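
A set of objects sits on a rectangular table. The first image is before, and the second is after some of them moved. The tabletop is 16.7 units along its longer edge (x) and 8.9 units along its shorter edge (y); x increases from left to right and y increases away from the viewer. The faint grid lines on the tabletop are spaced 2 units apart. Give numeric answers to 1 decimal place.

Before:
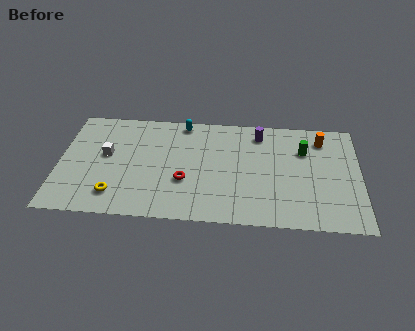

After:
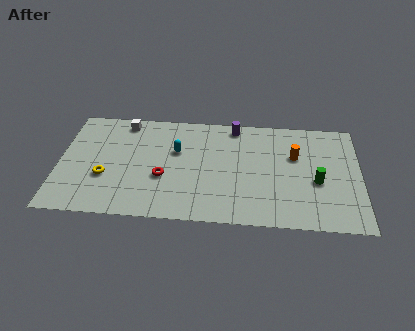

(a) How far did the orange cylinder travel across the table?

2.1

The orange cylinder moved from about (14.6, 7.2) to (13.1, 5.7), a distance of √(1.5² + 1.5²) ≈ 2.1.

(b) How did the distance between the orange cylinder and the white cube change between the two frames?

-2.4

They were about 12.2 units apart before and 9.8 after — 2.4 units closer together.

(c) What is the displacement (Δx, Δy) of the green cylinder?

(0.7, -2.5)

The green cylinder was at about (13.6, 6.2) and moved to about (14.3, 3.7).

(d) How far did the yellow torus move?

1.5

The yellow torus was near (3.2, 1.8) before and (2.6, 3.2) after, so it travelled √(0.6² + 1.4²) ≈ 1.5 units.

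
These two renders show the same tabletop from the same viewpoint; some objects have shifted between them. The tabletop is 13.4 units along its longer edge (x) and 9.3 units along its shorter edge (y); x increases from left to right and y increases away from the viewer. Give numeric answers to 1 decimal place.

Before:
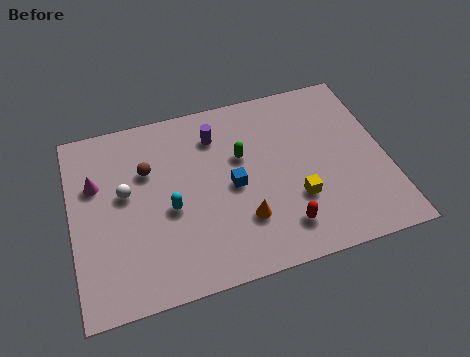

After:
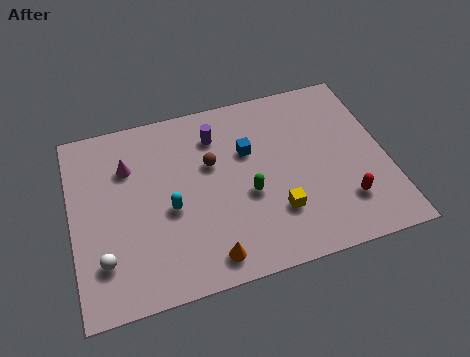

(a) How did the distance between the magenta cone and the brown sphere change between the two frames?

+1.4

Before: roughly 2.2 units apart; after: 3.6. That's 1.4 units further apart.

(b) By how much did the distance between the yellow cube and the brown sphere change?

-2.8

Before: roughly 6.9 units apart; after: 4.1. That's 2.8 units closer together.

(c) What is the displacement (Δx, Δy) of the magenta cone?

(1.4, 0.5)

From the two frames, the magenta cone sits at roughly (1.1, 6.1) before and (2.5, 6.6) after.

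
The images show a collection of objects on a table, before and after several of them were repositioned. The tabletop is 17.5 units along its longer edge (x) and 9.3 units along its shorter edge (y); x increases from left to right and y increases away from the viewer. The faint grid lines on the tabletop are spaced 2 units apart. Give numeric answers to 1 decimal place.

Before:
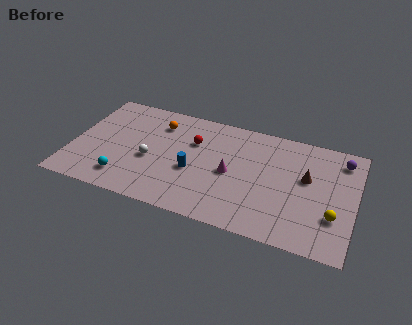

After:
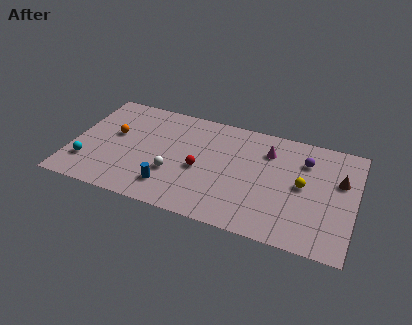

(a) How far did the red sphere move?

2.3

From (7.4, 6.3) to (8.0, 4.1), the red sphere covered √(0.6² + 2.2²) ≈ 2.3 units.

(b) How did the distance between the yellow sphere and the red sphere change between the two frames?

-3.2

The distance was about 9.5 in the first image and 6.3 in the second, so they moved 3.2 units closer together.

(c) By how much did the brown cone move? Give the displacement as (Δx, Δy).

(2.0, 0.4)

From the two frames, the brown cone sits at roughly (14.5, 5.5) before and (16.5, 5.9) after.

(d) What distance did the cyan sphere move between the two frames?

2.5

From (3.5, 1.8) to (1.1, 2.4), the cyan sphere covered √(2.4² + 0.6²) ≈ 2.5 units.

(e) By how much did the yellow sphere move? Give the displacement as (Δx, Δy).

(-2.0, 1.9)

The yellow sphere was at about (16.3, 2.9) and moved to about (14.3, 4.8).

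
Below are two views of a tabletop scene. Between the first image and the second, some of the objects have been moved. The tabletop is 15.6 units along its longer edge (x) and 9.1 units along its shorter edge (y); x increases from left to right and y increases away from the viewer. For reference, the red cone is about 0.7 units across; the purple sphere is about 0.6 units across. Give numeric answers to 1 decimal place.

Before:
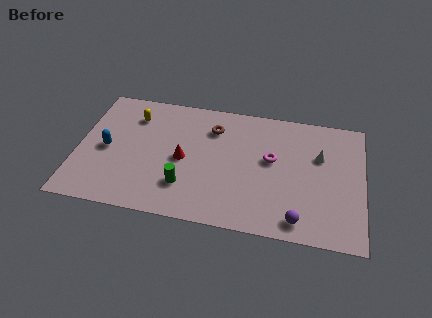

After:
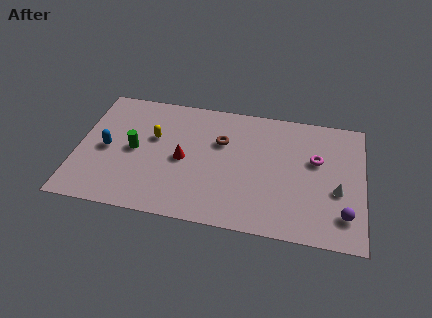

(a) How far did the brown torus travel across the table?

1.0

The brown torus moved from about (7.3, 6.9) to (7.8, 6.0), a distance of √(0.5² + 0.9²) ≈ 1.0.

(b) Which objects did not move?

the red cone and the blue capsule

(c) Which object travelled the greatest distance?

the green cylinder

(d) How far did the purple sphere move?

2.5

The purple sphere moved from about (12.2, 1.2) to (14.6, 2.0), a distance of √(2.4² + 0.8²) ≈ 2.5.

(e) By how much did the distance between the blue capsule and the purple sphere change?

+2.2

They were about 11.0 units apart before and 13.2 after — 2.2 units further apart.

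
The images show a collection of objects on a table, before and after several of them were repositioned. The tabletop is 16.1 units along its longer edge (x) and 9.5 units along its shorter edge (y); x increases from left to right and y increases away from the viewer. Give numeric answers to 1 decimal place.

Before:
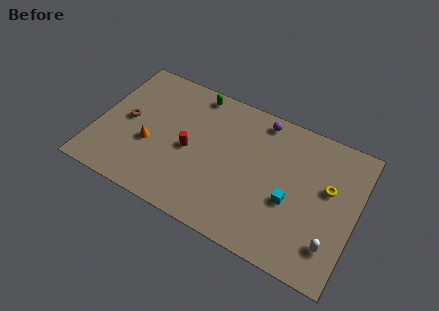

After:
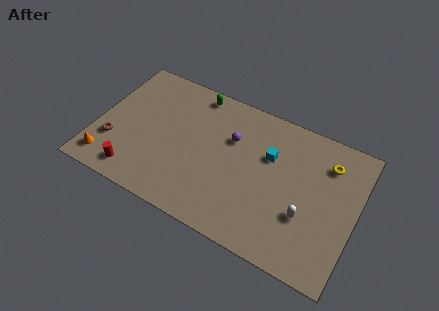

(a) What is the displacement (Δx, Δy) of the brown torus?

(-0.6, -1.9)

From the two frames, the brown torus sits at roughly (1.8, 4.8) before and (1.2, 2.9) after.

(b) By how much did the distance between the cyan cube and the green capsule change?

-2.6

The distance was about 8.1 in the first image and 5.5 in the second, so they moved 2.6 units closer together.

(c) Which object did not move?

the green capsule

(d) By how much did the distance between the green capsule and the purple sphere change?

-0.8

The distance was about 4.2 in the first image and 3.4 in the second, so they moved 0.8 units closer together.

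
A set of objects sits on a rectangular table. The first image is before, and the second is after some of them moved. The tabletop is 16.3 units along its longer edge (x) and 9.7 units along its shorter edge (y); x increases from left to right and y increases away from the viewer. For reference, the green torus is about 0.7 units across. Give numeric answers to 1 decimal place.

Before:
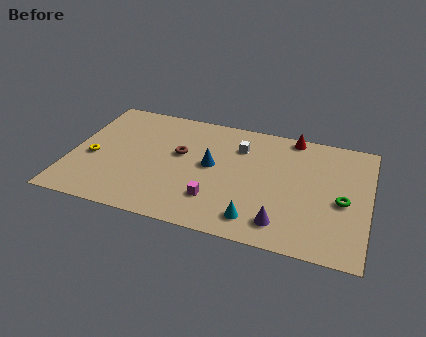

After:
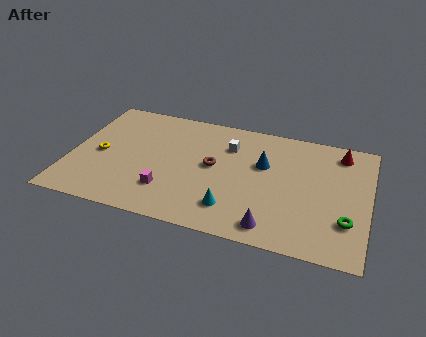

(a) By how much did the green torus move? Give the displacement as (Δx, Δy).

(0.3, -1.5)

The green torus was at about (14.9, 4.3) and moved to about (15.2, 2.8).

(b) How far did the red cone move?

2.8

From (11.9, 8.9) to (14.6, 8.2), the red cone covered √(2.7² + 0.7²) ≈ 2.8 units.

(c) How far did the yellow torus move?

0.6

From (1.2, 4.1) to (1.6, 4.5), the yellow torus covered √(0.4² + 0.4²) ≈ 0.6 units.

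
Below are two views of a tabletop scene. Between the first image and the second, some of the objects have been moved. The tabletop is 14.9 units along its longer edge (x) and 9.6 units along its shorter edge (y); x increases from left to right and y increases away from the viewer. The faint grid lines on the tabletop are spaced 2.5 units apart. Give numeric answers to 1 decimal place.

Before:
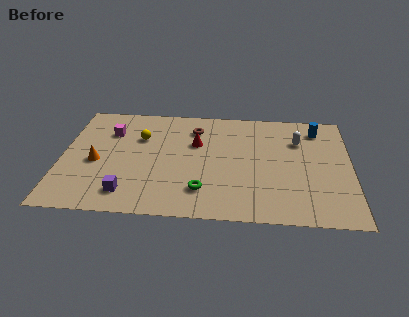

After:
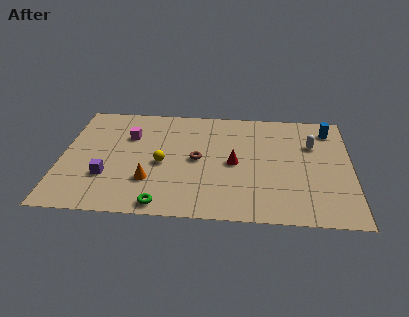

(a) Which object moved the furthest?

the orange cone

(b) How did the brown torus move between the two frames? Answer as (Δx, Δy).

(0.2, -2.7)

The brown torus started near (6.8, 7.5) and ended near (7.0, 4.8).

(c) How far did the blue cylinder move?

0.6

The blue cylinder moved from about (13.2, 7.9) to (13.8, 7.9), a distance of √(0.6² + 0.0²) ≈ 0.6.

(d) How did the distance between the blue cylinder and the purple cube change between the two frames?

+0.9

Before: roughly 11.5 units apart; after: 12.4. That's 0.9 units further apart.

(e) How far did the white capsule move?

0.8

The white capsule was near (12.2, 6.8) before and (12.9, 6.5) after, so it travelled √(0.7² + 0.3²) ≈ 0.8 units.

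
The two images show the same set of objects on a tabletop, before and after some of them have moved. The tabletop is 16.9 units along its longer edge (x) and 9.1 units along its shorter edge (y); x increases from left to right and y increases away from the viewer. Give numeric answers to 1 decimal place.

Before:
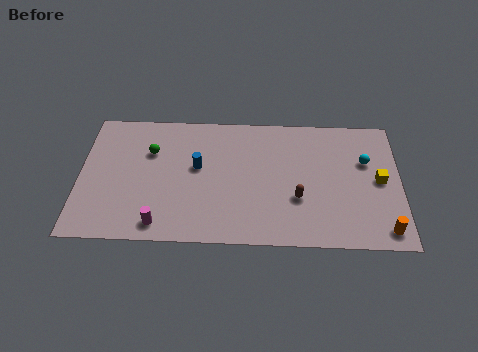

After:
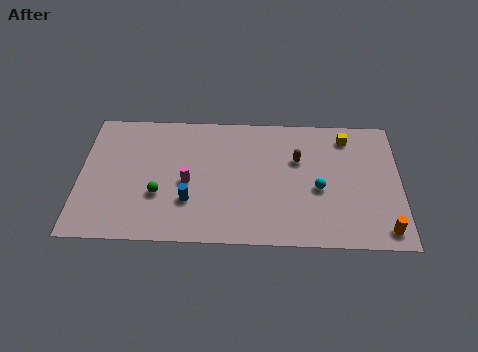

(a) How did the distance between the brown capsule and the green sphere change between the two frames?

-0.6

Before: roughly 8.4 units apart; after: 7.8. That's 0.6 units closer together.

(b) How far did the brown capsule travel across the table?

2.7

The brown capsule was near (11.5, 3.2) before and (11.5, 5.9) after, so it travelled √(0.0² + 2.7²) ≈ 2.7 units.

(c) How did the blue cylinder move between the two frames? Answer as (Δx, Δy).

(-0.4, -2.4)

The blue cylinder was at about (6.2, 5.2) and moved to about (5.8, 2.8).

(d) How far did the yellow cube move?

3.4

From (15.8, 4.6) to (14.1, 7.6), the yellow cube covered √(1.7² + 3.0²) ≈ 3.4 units.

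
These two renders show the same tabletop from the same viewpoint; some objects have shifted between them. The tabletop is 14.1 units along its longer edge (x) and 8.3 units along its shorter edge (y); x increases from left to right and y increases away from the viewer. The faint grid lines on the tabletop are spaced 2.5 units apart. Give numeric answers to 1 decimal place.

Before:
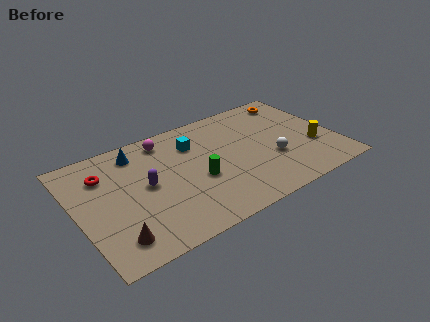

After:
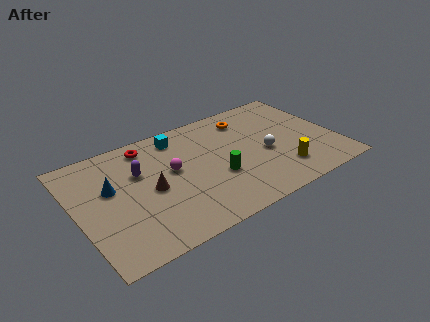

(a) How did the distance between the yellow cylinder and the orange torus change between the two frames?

+0.7

The distance was about 4.2 in the first image and 4.9 in the second, so they moved 0.7 units further apart.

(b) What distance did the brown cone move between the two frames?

3.3

The brown cone moved from about (1.6, 1.5) to (3.9, 3.9), a distance of √(2.3² + 2.4²) ≈ 3.3.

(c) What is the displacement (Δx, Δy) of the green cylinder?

(1.0, -0.3)

The green cylinder started near (6.4, 3.4) and ended near (7.4, 3.1).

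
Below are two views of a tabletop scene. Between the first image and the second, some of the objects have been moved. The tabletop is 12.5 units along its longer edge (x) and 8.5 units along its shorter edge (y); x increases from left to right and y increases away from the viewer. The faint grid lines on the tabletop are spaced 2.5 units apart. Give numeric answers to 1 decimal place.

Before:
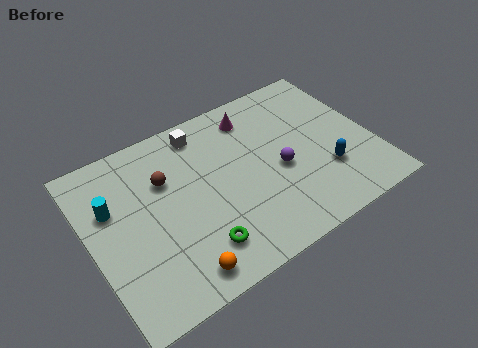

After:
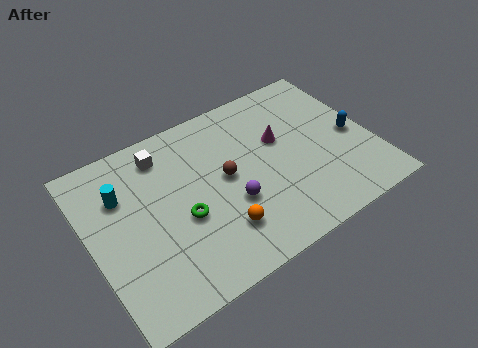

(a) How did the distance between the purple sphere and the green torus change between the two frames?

-2.3

Before: roughly 4.4 units apart; after: 2.1. That's 2.3 units closer together.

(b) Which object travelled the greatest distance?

the brown sphere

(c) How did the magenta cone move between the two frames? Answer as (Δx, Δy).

(0.9, -1.8)

The magenta cone started near (7.7, 7.0) and ended near (8.6, 5.2).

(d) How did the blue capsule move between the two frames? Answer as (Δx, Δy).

(1.5, 1.3)

The blue capsule was at about (10.2, 2.6) and moved to about (11.7, 3.9).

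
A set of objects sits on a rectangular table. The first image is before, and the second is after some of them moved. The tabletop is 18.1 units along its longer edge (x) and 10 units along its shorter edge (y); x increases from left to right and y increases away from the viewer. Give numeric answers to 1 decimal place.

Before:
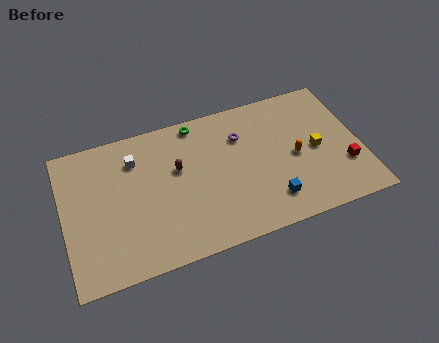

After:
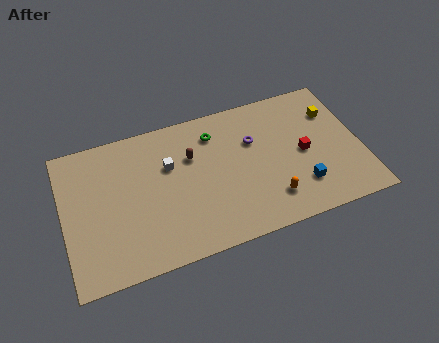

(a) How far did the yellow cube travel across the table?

2.7

The yellow cube moved from about (15.4, 4.8) to (16.7, 7.2), a distance of √(1.3² + 2.4²) ≈ 2.7.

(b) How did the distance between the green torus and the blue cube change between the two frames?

-0.7

Before: roughly 7.9 units apart; after: 7.2. That's 0.7 units closer together.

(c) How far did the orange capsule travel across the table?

3.1

From (14.1, 4.7) to (12.3, 2.2), the orange capsule covered √(1.8² + 2.5²) ≈ 3.1 units.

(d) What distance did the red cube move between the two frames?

2.9

The red cube moved from about (17.0, 3.1) to (14.6, 4.8), a distance of √(2.4² + 1.7²) ≈ 2.9.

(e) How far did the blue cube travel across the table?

1.9

The blue cube was near (12.3, 2.1) before and (14.2, 2.5) after, so it travelled √(1.9² + 0.4²) ≈ 1.9 units.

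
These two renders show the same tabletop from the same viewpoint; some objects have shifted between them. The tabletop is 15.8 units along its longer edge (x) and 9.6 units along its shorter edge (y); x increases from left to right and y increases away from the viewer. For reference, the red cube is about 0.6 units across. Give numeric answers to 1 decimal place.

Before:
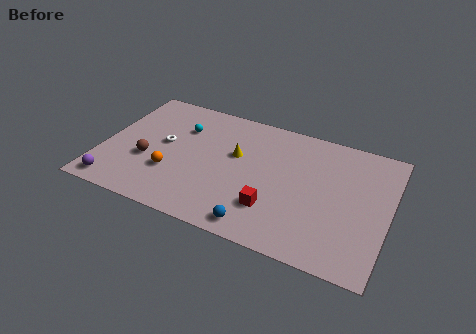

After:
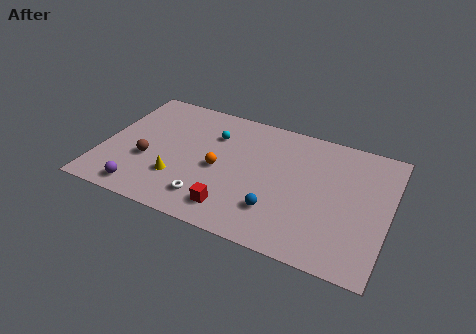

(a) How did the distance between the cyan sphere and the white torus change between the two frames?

+3.2

Before: roughly 1.8 units apart; after: 5.0. That's 3.2 units further apart.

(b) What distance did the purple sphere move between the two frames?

1.5

From (1.1, 1.1) to (2.6, 1.2), the purple sphere covered √(1.5² + 0.1²) ≈ 1.5 units.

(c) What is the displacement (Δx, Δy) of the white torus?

(2.9, -3.3)

The white torus was at about (3.3, 5.2) and moved to about (6.2, 1.9).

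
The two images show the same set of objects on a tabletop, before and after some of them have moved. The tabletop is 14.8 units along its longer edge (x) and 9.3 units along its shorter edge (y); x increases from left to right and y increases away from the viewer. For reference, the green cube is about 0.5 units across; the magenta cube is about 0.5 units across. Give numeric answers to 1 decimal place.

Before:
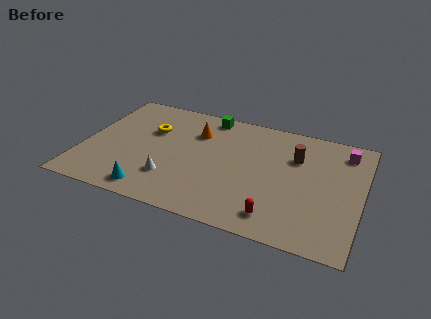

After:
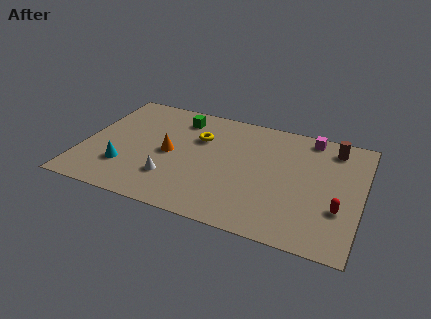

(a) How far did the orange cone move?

2.5

The orange cone moved from about (5.8, 6.7) to (4.6, 4.5), a distance of √(1.2² + 2.2²) ≈ 2.5.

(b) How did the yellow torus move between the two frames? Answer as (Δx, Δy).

(2.6, 0.2)

The yellow torus started near (3.4, 6.1) and ended near (6.0, 6.3).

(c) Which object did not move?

the white cone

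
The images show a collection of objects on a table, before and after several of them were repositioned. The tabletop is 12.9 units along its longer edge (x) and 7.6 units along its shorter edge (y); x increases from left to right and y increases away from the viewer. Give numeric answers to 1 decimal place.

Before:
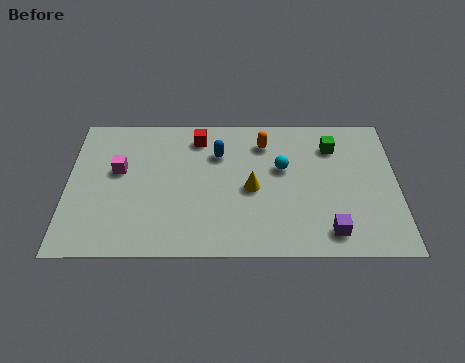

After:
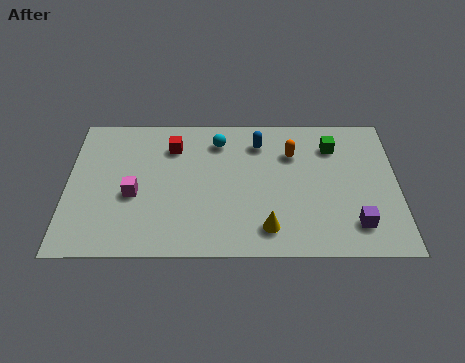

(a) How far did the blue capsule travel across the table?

1.7

The blue capsule was near (5.9, 5.4) before and (7.5, 6.0) after, so it travelled √(1.6² + 0.6²) ≈ 1.7 units.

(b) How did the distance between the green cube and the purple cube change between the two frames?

-0.3

They were about 4.6 units apart before and 4.3 after — 0.3 units closer together.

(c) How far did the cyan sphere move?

2.9

The cyan sphere moved from about (8.4, 4.6) to (5.9, 6.1), a distance of √(2.5² + 1.5²) ≈ 2.9.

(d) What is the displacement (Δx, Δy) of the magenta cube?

(0.6, -1.3)

The magenta cube was at about (2.0, 4.5) and moved to about (2.6, 3.2).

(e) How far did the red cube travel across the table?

1.1

The red cube was near (5.1, 6.3) before and (4.1, 5.8) after, so it travelled √(1.0² + 0.5²) ≈ 1.1 units.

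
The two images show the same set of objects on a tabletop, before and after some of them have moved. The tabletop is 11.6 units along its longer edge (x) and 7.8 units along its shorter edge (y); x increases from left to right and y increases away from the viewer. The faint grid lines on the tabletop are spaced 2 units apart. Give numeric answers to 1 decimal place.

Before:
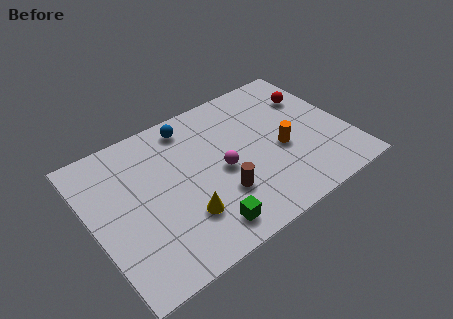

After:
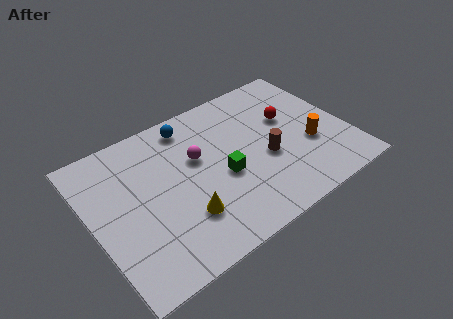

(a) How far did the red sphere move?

1.4

From (10.4, 5.5) to (9.2, 4.8), the red sphere covered √(1.2² + 0.7²) ≈ 1.4 units.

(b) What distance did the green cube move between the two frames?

2.5

The green cube was near (4.5, 1.2) before and (5.8, 3.3) after, so it travelled √(1.3² + 2.1²) ≈ 2.5 units.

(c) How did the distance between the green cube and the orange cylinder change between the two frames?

-0.5

They were about 4.5 units apart before and 4.0 after — 0.5 units closer together.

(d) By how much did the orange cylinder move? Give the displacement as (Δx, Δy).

(1.3, -0.4)

The orange cylinder was at about (8.5, 3.3) and moved to about (9.8, 2.9).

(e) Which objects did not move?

the blue sphere and the yellow cone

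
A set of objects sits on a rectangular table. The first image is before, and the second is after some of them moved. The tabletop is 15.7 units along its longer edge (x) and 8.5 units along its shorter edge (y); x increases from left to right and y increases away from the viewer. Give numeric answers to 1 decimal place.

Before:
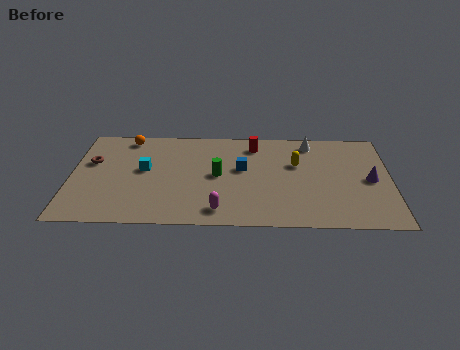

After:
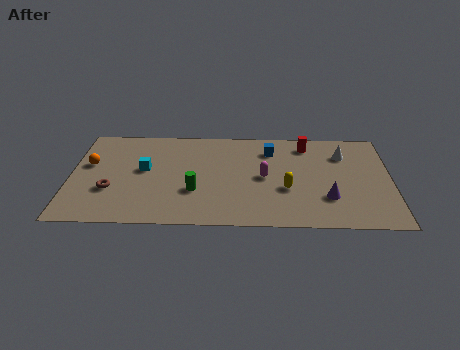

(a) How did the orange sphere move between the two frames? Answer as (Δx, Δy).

(-1.8, -2.4)

The orange sphere started near (2.7, 7.5) and ended near (0.9, 5.1).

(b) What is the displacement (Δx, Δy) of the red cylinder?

(2.6, 0.1)

The red cylinder was at about (9.0, 7.0) and moved to about (11.6, 7.1).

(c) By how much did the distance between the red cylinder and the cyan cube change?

+2.5

Before: roughly 5.9 units apart; after: 8.4. That's 2.5 units further apart.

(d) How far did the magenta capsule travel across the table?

3.6

The magenta capsule moved from about (7.3, 1.3) to (9.5, 4.2), a distance of √(2.2² + 2.9²) ≈ 3.6.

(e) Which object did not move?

the cyan cube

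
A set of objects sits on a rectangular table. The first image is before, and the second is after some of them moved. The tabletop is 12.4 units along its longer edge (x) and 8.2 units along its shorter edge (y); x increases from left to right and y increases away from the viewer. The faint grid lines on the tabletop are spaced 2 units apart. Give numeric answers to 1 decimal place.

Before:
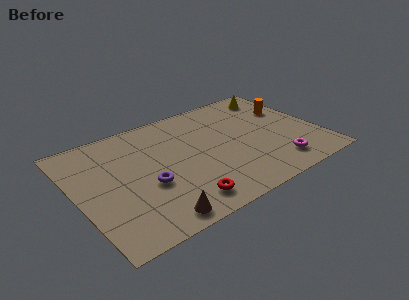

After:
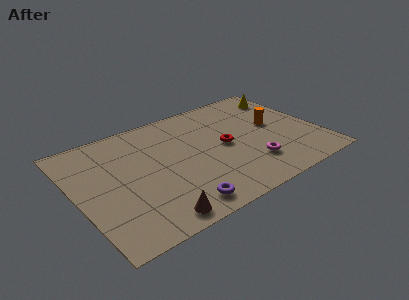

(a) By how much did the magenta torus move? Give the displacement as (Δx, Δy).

(-1.2, 0.6)

The magenta torus was at about (9.8, 1.5) and moved to about (8.6, 2.1).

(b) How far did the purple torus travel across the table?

2.4

The purple torus was near (3.4, 3.2) before and (4.6, 1.1) after, so it travelled √(1.2² + 2.1²) ≈ 2.4 units.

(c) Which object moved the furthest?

the red torus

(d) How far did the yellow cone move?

0.6

The yellow cone was near (10.9, 6.9) before and (11.4, 6.6) after, so it travelled √(0.5² + 0.3²) ≈ 0.6 units.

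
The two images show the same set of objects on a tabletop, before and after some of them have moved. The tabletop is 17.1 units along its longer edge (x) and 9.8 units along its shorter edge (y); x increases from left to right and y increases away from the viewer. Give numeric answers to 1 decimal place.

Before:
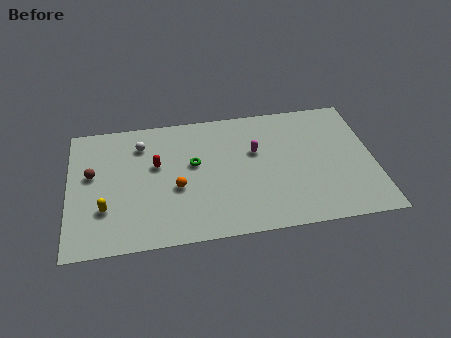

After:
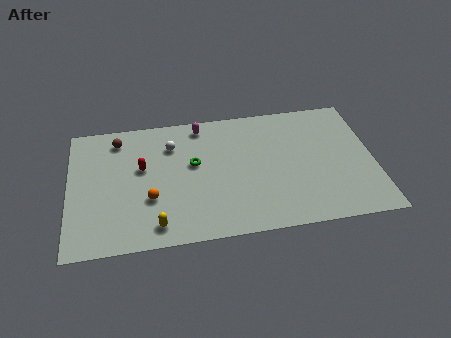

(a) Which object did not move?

the green torus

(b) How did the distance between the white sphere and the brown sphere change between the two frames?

-0.3

They were about 3.4 units apart before and 3.1 after — 0.3 units closer together.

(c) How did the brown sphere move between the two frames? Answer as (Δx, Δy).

(1.5, 2.5)

From the two frames, the brown sphere sits at roughly (1.3, 5.7) before and (2.8, 8.2) after.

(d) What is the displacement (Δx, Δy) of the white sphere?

(1.7, -0.3)

From the two frames, the white sphere sits at roughly (4.1, 7.6) before and (5.8, 7.3) after.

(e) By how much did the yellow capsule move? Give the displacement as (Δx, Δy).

(2.8, -1.6)

The yellow capsule started near (2.0, 3.0) and ended near (4.8, 1.4).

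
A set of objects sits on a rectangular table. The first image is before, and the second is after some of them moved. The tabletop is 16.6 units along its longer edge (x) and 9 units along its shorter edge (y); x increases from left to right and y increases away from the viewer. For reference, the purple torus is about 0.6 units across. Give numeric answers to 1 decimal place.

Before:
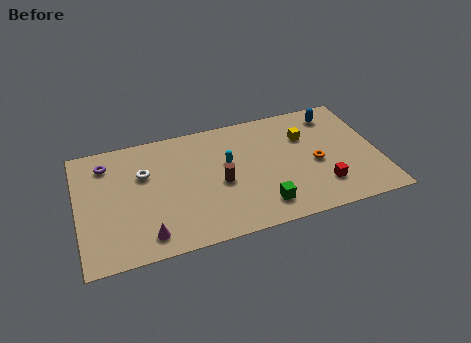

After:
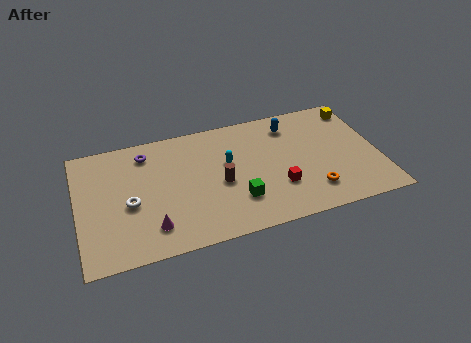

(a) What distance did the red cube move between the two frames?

2.5

The red cube was near (13.3, 2.2) before and (10.9, 2.8) after, so it travelled √(2.4² + 0.6²) ≈ 2.5 units.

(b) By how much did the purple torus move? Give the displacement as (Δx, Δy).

(2.2, 0.2)

The purple torus was at about (1.7, 7.2) and moved to about (3.9, 7.4).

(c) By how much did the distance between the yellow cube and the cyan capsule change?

+3.3

The distance was about 4.5 in the first image and 7.8 in the second, so they moved 3.3 units further apart.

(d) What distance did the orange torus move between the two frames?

2.0

The orange torus moved from about (13.1, 4.0) to (12.7, 2.0), a distance of √(0.4² + 2.0²) ≈ 2.0.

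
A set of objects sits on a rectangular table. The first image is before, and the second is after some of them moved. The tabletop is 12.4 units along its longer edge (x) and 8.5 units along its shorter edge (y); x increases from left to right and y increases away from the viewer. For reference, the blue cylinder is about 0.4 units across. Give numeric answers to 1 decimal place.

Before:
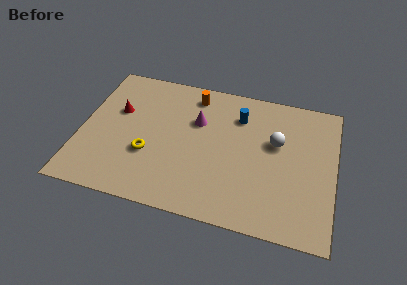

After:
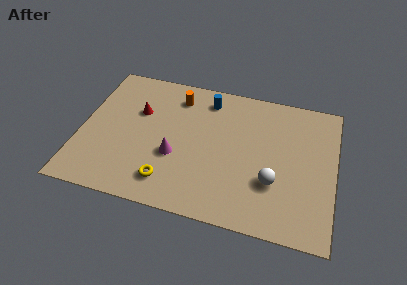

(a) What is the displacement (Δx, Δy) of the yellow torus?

(1.1, -1.4)

The yellow torus was at about (3.4, 3.0) and moved to about (4.5, 1.6).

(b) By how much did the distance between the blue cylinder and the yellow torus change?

+0.3

Before: roughly 5.4 units apart; after: 5.7. That's 0.3 units further apart.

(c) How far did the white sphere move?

2.4

The white sphere was near (9.5, 5.2) before and (9.5, 2.8) after, so it travelled √(0.0² + 2.4²) ≈ 2.4 units.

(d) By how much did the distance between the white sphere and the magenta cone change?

+0.9

The distance was about 3.9 in the first image and 4.8 in the second, so they moved 0.9 units further apart.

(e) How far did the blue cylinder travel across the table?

1.7

The blue cylinder moved from about (7.6, 6.4) to (6.0, 7.1), a distance of √(1.6² + 0.7²) ≈ 1.7.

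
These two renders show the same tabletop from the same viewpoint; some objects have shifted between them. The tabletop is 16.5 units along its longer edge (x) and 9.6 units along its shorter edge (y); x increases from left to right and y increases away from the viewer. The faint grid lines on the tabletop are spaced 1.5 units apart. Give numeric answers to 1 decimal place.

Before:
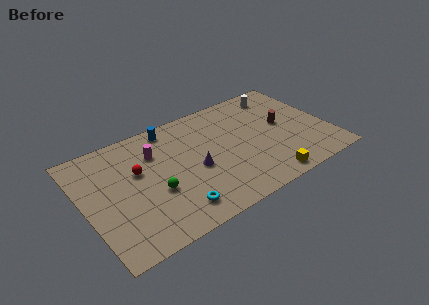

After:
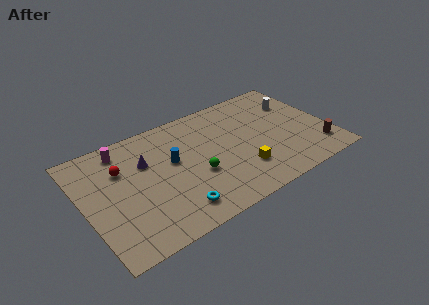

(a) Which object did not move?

the cyan torus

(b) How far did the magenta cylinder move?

2.4

The magenta cylinder was near (5.0, 6.9) before and (3.0, 8.2) after, so it travelled √(2.0² + 1.3²) ≈ 2.4 units.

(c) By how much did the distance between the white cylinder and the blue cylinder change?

+1.3

Before: roughly 7.6 units apart; after: 8.9. That's 1.3 units further apart.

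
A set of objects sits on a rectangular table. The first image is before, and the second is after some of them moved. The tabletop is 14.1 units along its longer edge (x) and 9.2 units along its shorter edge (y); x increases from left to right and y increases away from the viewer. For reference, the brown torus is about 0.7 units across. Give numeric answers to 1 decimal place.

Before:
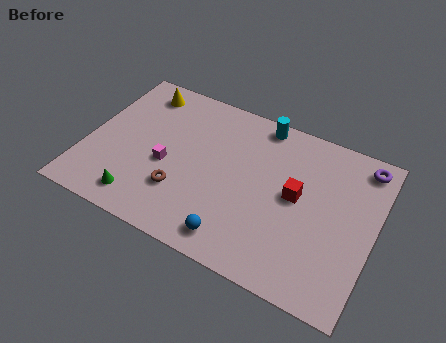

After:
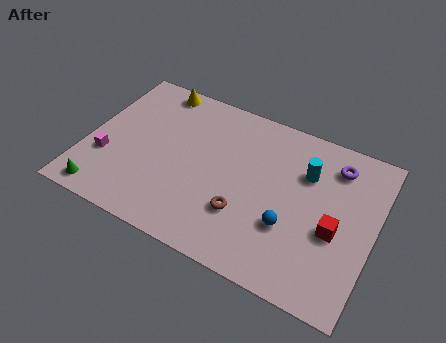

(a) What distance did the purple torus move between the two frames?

1.4

The purple torus moved from about (13.2, 8.0) to (11.9, 7.4), a distance of √(1.3² + 0.6²) ≈ 1.4.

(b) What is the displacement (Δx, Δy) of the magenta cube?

(-2.9, -0.8)

The magenta cube started near (4.0, 3.9) and ended near (1.1, 3.1).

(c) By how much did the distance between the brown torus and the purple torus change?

-3.8

The distance was about 9.8 in the first image and 6.0 in the second, so they moved 3.8 units closer together.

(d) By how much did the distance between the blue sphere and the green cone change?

+4.4

They were about 4.7 units apart before and 9.1 after — 4.4 units further apart.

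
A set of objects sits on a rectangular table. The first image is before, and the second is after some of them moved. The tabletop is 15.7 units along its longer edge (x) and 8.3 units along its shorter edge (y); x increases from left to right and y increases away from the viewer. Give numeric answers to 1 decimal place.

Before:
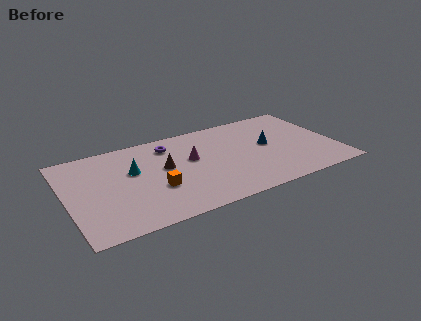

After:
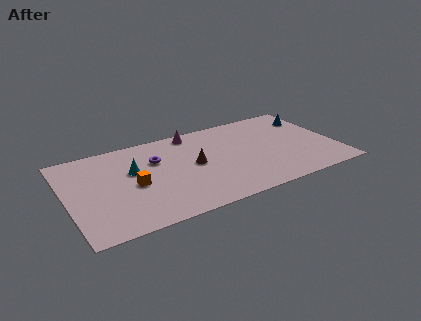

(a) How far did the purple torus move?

1.4

The purple torus was near (6.2, 6.7) before and (5.3, 5.6) after, so it travelled √(0.9² + 1.1²) ≈ 1.4 units.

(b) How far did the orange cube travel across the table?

1.4

The orange cube was near (5.0, 3.0) before and (3.8, 3.8) after, so it travelled √(1.2² + 0.8²) ≈ 1.4 units.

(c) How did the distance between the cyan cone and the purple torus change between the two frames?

-1.3

The distance was about 2.8 in the first image and 1.5 in the second, so they moved 1.3 units closer together.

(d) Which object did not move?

the cyan cone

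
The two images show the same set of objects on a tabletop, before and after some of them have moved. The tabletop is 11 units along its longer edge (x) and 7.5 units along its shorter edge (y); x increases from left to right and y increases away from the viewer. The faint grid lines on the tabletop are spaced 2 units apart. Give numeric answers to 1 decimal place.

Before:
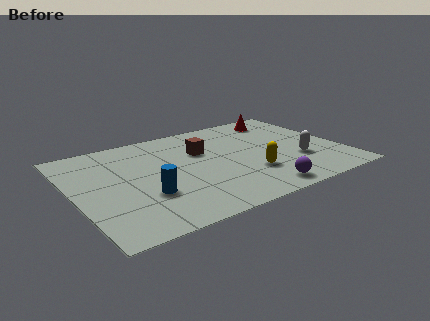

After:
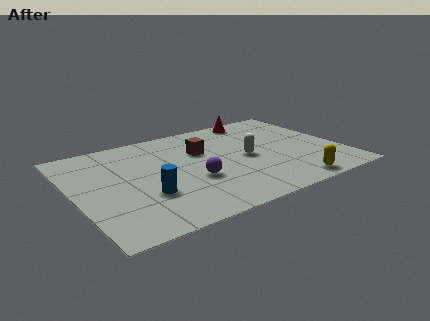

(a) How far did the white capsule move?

2.3

The white capsule moved from about (9.1, 2.5) to (7.1, 3.6), a distance of √(2.0² + 1.1²) ≈ 2.3.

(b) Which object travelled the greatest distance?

the purple sphere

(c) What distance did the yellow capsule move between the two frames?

2.1

The yellow capsule was near (7.0, 2.3) before and (8.4, 0.8) after, so it travelled √(1.4² + 1.5²) ≈ 2.1 units.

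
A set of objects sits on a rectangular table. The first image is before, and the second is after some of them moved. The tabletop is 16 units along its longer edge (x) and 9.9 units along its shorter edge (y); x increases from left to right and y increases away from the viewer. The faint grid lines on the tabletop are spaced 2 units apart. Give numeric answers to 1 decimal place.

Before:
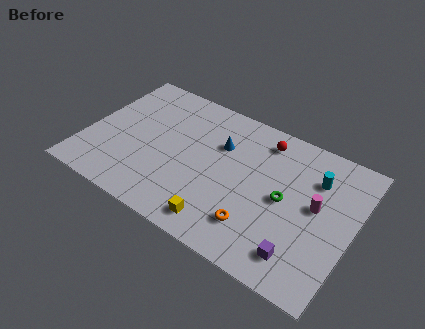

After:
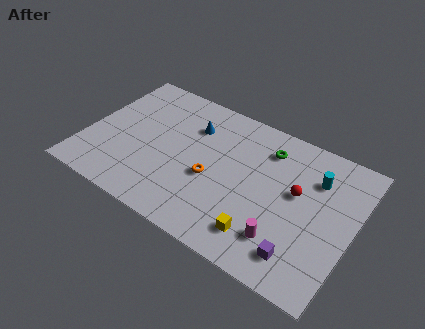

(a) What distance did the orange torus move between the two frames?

3.5

The orange torus moved from about (10.7, 2.3) to (7.7, 4.1), a distance of √(3.0² + 1.8²) ≈ 3.5.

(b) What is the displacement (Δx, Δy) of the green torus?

(-1.5, 2.9)

The green torus was at about (12.0, 4.9) and moved to about (10.5, 7.8).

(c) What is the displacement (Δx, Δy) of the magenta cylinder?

(-1.5, -3.1)

From the two frames, the magenta cylinder sits at roughly (13.8, 5.4) before and (12.3, 2.3) after.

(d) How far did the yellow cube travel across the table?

2.5

From (8.7, 1.4) to (11.1, 1.9), the yellow cube covered √(2.4² + 0.5²) ≈ 2.5 units.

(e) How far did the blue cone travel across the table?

1.9

The blue cone was near (7.8, 6.7) before and (6.0, 7.2) after, so it travelled √(1.8² + 0.5²) ≈ 1.9 units.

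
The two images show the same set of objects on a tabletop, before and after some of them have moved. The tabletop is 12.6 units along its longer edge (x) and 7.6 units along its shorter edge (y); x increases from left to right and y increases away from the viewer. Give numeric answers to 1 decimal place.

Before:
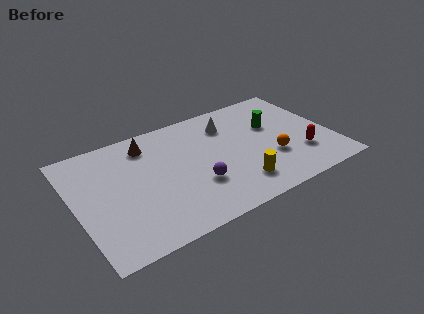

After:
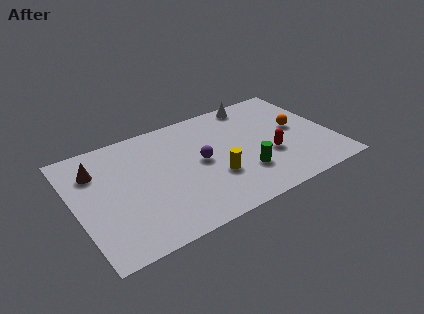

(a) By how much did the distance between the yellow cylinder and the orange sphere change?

+2.5

The distance was about 2.1 in the first image and 4.6 in the second, so they moved 2.5 units further apart.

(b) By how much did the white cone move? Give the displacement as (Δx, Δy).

(1.5, 1.0)

The white cone was at about (7.8, 5.8) and moved to about (9.3, 6.8).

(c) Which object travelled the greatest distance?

the green cylinder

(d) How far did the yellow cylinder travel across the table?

1.4

The yellow cylinder moved from about (7.6, 1.6) to (6.6, 2.6), a distance of √(1.0² + 1.0²) ≈ 1.4.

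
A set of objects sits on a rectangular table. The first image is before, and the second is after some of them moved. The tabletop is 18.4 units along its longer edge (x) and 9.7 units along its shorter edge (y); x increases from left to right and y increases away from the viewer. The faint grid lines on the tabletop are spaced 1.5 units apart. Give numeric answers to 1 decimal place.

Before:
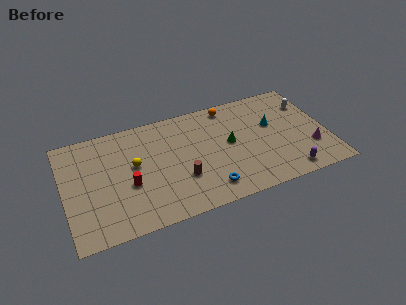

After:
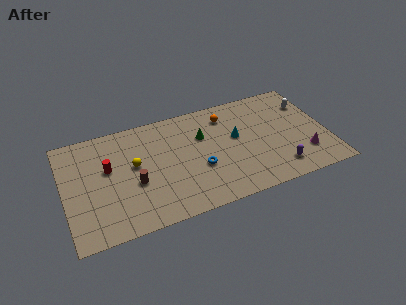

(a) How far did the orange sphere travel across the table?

0.9

From (11.9, 8.6) to (11.6, 7.8), the orange sphere covered √(0.3² + 0.8²) ≈ 0.9 units.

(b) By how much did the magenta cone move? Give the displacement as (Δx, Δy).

(-0.5, -0.4)

From the two frames, the magenta cone sits at roughly (17.1, 2.9) before and (16.6, 2.5) after.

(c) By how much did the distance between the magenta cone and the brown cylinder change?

+2.8

They were about 9.1 units apart before and 11.9 after — 2.8 units further apart.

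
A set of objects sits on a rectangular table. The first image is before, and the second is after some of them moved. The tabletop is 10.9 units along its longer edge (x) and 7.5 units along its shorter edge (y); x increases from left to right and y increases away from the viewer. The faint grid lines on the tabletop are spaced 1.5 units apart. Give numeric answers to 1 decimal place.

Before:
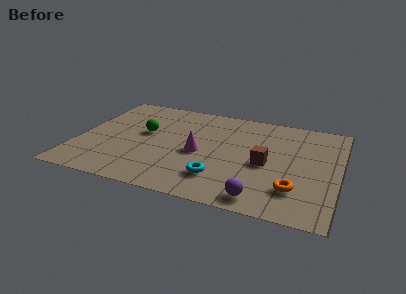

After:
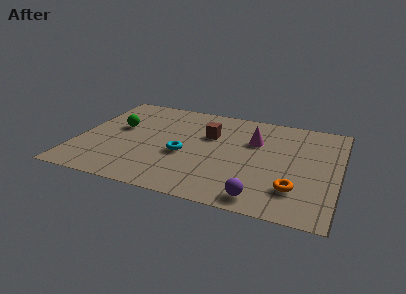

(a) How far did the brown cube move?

2.9

The brown cube was near (7.9, 3.4) before and (5.4, 4.9) after, so it travelled √(2.5² + 1.5²) ≈ 2.9 units.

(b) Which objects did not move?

the purple sphere and the orange torus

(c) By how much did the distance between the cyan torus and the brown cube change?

-0.4

They were about 2.4 units apart before and 2.0 after — 0.4 units closer together.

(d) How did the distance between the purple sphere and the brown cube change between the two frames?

+2.2

They were about 2.5 units apart before and 4.7 after — 2.2 units further apart.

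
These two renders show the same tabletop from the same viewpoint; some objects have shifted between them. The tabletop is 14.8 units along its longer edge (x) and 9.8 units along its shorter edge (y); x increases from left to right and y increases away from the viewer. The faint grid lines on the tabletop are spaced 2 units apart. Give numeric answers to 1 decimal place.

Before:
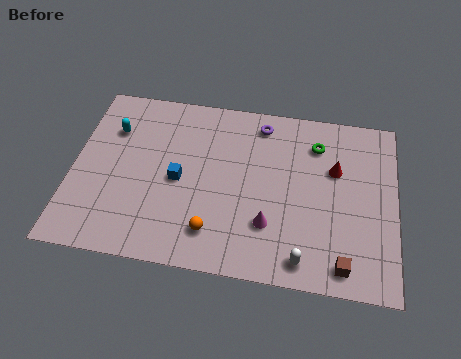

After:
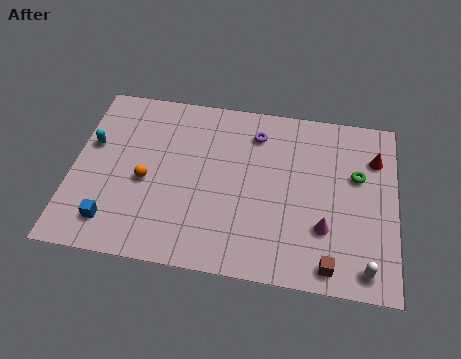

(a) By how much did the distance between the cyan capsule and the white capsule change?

+2.9

They were about 10.7 units apart before and 13.6 after — 2.9 units further apart.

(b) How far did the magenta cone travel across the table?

2.5

The magenta cone moved from about (9.1, 2.8) to (11.6, 3.0), a distance of √(2.5² + 0.2²) ≈ 2.5.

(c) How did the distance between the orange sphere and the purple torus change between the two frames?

-0.7

Before: roughly 6.7 units apart; after: 6.0. That's 0.7 units closer together.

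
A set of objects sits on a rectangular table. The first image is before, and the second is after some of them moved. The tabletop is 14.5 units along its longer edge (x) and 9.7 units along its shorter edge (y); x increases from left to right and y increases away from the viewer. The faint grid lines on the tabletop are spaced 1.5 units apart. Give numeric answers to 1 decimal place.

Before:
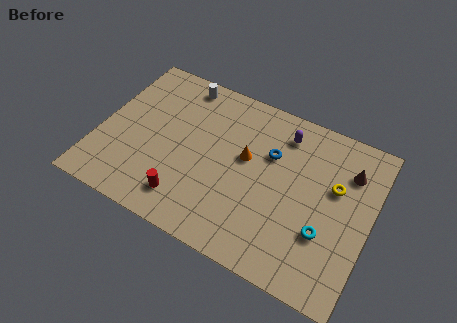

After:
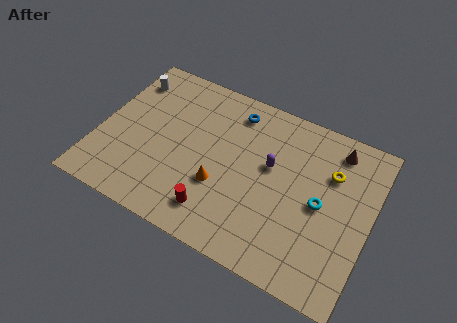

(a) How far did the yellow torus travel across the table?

0.8

The yellow torus was near (12.5, 6.0) before and (12.2, 6.7) after, so it travelled √(0.3² + 0.7²) ≈ 0.8 units.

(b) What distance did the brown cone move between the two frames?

1.3

From (13.1, 7.2) to (12.3, 8.2), the brown cone covered √(0.8² + 1.0²) ≈ 1.3 units.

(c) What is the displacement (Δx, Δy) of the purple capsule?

(-0.4, -2.2)

The purple capsule started near (9.5, 7.9) and ended near (9.1, 5.7).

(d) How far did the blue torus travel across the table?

2.8

The blue torus was near (9.0, 6.4) before and (6.8, 8.1) after, so it travelled √(2.2² + 1.7²) ≈ 2.8 units.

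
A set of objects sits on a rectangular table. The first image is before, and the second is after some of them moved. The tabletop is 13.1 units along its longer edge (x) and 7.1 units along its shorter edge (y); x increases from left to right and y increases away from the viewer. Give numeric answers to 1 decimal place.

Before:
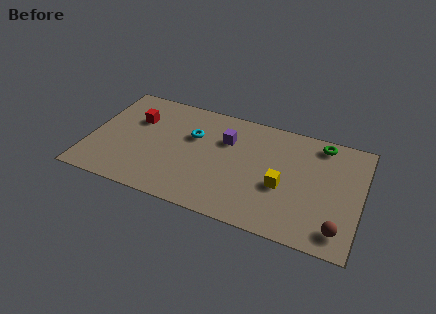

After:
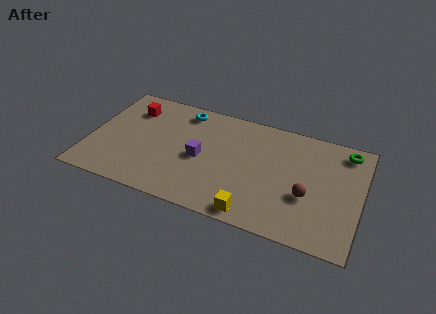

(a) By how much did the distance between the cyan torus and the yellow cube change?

+1.8

The distance was about 4.8 in the first image and 6.6 in the second, so they moved 1.8 units further apart.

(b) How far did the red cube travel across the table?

0.7

The red cube was near (2.1, 4.8) before and (1.8, 5.4) after, so it travelled √(0.3² + 0.6²) ≈ 0.7 units.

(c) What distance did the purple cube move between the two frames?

1.9

The purple cube moved from about (6.5, 4.9) to (5.4, 3.3), a distance of √(1.1² + 1.6²) ≈ 1.9.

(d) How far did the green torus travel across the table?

1.2

The green torus moved from about (11.0, 6.2) to (12.2, 6.1), a distance of √(1.2² + 0.1²) ≈ 1.2.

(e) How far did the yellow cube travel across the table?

2.4

From (9.4, 2.9) to (8.2, 0.8), the yellow cube covered √(1.2² + 2.1²) ≈ 2.4 units.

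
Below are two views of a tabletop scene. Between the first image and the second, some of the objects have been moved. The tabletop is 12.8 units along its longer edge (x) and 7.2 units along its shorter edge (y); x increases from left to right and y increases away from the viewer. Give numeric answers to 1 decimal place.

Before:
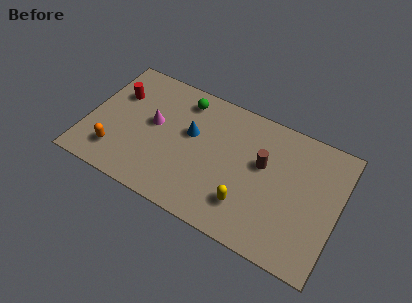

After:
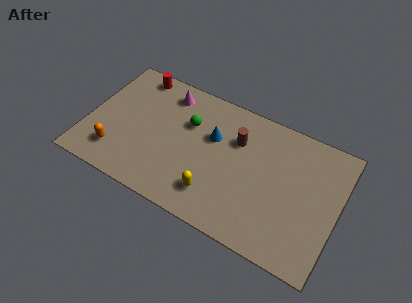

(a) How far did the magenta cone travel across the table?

2.0

The magenta cone moved from about (3.3, 4.0) to (3.7, 6.0), a distance of √(0.4² + 2.0²) ≈ 2.0.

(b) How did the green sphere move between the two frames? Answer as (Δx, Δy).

(0.4, -1.2)

The green sphere started near (4.6, 6.0) and ended near (5.0, 4.8).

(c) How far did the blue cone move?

1.1

The blue cone moved from about (5.2, 4.3) to (6.3, 4.6), a distance of √(1.1² + 0.3²) ≈ 1.1.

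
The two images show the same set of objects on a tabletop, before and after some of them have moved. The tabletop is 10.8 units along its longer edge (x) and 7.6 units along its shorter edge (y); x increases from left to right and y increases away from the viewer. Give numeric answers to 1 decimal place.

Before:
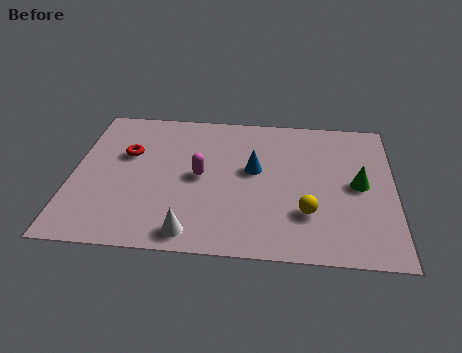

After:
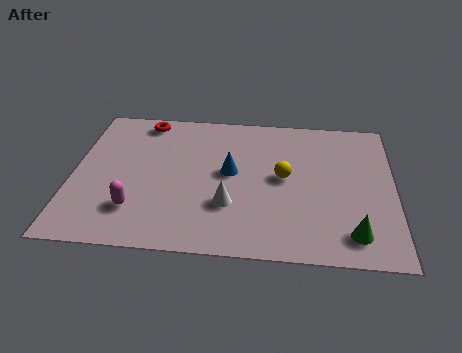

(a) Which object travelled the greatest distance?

the magenta capsule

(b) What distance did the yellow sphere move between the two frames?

2.0

The yellow sphere moved from about (7.9, 2.2) to (7.1, 4.0), a distance of √(0.8² + 1.8²) ≈ 2.0.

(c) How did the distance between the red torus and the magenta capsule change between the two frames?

+2.1

Before: roughly 2.7 units apart; after: 4.8. That's 2.1 units further apart.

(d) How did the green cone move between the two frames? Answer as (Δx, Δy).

(-0.2, -2.5)

The green cone was at about (9.6, 3.8) and moved to about (9.4, 1.3).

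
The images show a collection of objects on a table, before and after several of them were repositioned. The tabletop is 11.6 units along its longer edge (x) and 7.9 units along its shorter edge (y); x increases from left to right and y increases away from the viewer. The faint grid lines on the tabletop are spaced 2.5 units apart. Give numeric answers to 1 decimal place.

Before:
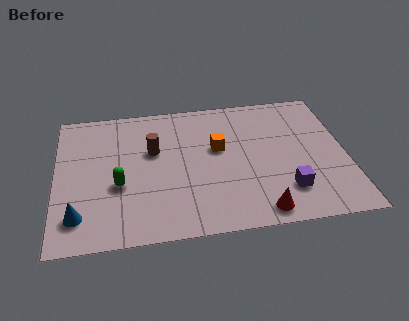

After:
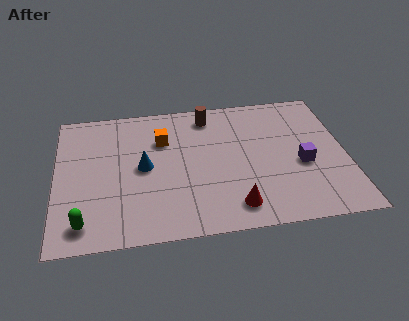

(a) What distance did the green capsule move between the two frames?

2.4

The green capsule was near (2.5, 3.1) before and (1.1, 1.2) after, so it travelled √(1.4² + 1.9²) ≈ 2.4 units.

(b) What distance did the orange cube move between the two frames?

2.3

The orange cube was near (6.5, 4.7) before and (4.3, 5.5) after, so it travelled √(2.2² + 0.8²) ≈ 2.3 units.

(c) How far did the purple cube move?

1.6

The purple cube moved from about (9.1, 1.9) to (9.8, 3.3), a distance of √(0.7² + 1.4²) ≈ 1.6.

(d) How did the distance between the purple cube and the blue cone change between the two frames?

-1.9

They were about 8.2 units apart before and 6.3 after — 1.9 units closer together.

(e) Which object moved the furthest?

the blue cone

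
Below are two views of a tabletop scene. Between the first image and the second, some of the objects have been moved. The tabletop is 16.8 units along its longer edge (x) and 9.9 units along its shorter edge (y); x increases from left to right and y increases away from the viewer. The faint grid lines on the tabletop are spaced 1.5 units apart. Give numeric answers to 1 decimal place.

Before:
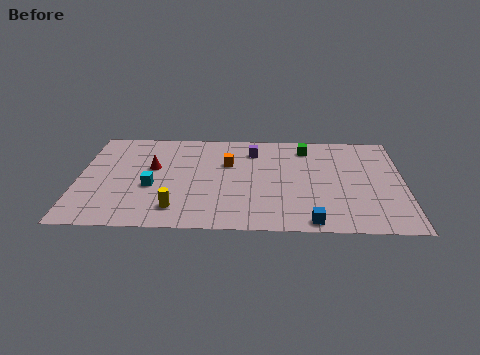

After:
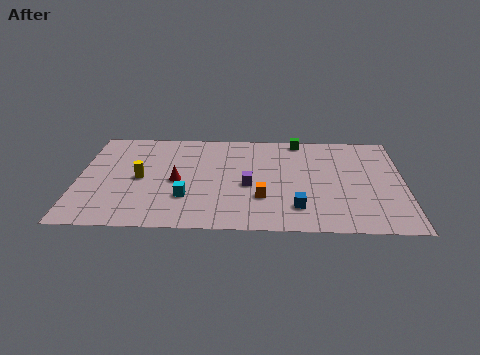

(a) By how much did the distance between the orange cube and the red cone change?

+0.7

Before: roughly 3.9 units apart; after: 4.6. That's 0.7 units further apart.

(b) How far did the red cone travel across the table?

1.8

The red cone was near (3.8, 5.9) before and (5.1, 4.6) after, so it travelled √(1.3² + 1.3²) ≈ 1.8 units.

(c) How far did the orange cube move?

3.8

From (7.7, 6.5) to (9.5, 3.1), the orange cube covered √(1.8² + 3.4²) ≈ 3.8 units.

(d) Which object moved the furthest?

the orange cube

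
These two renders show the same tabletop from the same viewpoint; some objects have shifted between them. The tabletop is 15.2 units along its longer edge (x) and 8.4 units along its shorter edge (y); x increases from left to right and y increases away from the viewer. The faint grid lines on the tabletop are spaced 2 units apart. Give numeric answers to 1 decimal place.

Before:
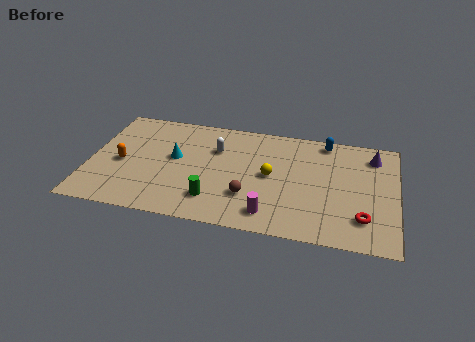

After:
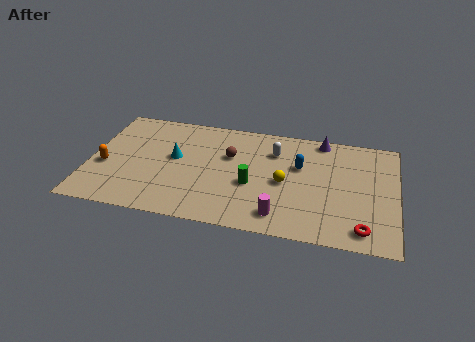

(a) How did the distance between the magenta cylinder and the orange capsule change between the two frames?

+1.1

Before: roughly 7.9 units apart; after: 9.0. That's 1.1 units further apart.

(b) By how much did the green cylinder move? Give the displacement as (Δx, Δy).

(1.8, 1.5)

The green cylinder was at about (6.3, 1.9) and moved to about (8.1, 3.4).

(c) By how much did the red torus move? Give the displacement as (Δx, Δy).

(0.0, -0.8)

The red torus was at about (13.6, 2.0) and moved to about (13.6, 1.2).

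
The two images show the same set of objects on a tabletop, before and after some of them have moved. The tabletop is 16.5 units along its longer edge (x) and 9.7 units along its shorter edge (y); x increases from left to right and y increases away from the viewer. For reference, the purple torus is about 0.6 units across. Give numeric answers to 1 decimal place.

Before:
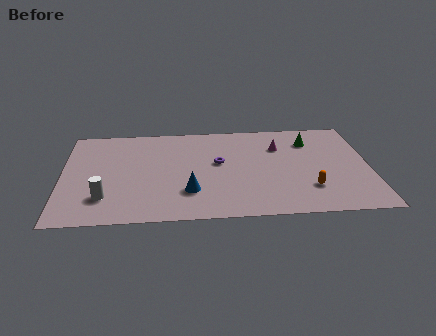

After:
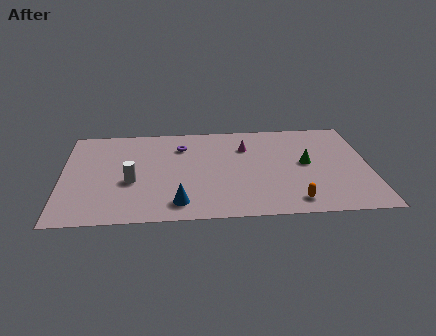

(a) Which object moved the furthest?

the purple torus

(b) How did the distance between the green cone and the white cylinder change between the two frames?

-2.7

Before: roughly 12.2 units apart; after: 9.5. That's 2.7 units closer together.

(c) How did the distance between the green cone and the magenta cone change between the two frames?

+1.9

They were about 1.8 units apart before and 3.7 after — 1.9 units further apart.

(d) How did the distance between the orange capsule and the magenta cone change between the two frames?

+1.5

The distance was about 4.6 in the first image and 6.1 in the second, so they moved 1.5 units further apart.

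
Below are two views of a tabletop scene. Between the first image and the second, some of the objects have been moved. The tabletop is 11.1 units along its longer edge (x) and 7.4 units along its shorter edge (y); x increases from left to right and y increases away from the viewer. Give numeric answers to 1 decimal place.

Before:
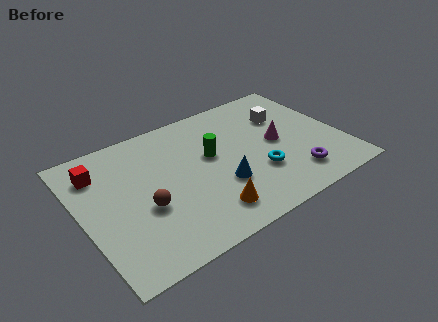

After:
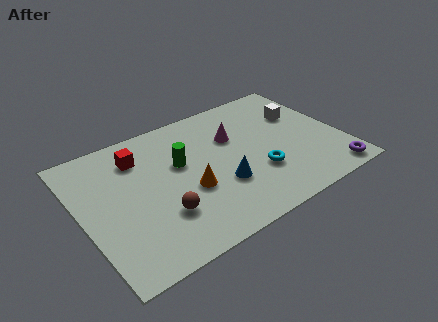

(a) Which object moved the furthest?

the magenta cone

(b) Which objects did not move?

the blue cone and the cyan torus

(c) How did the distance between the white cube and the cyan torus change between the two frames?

+0.3

Before: roughly 3.2 units apart; after: 3.5. That's 0.3 units further apart.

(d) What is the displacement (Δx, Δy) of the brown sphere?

(0.6, -0.7)

The brown sphere was at about (2.5, 2.9) and moved to about (3.1, 2.2).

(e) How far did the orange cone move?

1.6

The orange cone was near (4.9, 1.4) before and (4.4, 2.9) after, so it travelled √(0.5² + 1.5²) ≈ 1.6 units.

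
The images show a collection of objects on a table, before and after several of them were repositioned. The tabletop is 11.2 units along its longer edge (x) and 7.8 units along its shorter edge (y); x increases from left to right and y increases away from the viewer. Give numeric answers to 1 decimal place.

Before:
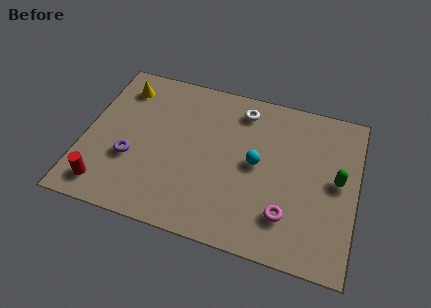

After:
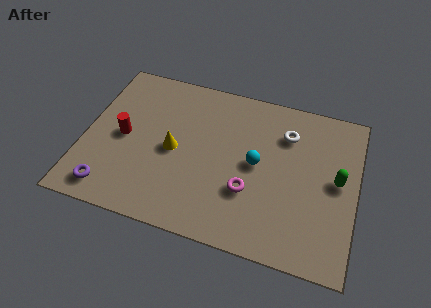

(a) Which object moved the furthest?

the yellow cone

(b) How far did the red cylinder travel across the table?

2.6

The red cylinder moved from about (1.1, 1.2) to (1.6, 3.8), a distance of √(0.5² + 2.6²) ≈ 2.6.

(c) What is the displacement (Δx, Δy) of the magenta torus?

(-1.6, 0.7)

The magenta torus was at about (8.5, 1.9) and moved to about (6.9, 2.6).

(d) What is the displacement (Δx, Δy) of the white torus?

(1.9, -0.7)

The white torus was at about (6.3, 6.5) and moved to about (8.2, 5.8).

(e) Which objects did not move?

the cyan sphere and the green capsule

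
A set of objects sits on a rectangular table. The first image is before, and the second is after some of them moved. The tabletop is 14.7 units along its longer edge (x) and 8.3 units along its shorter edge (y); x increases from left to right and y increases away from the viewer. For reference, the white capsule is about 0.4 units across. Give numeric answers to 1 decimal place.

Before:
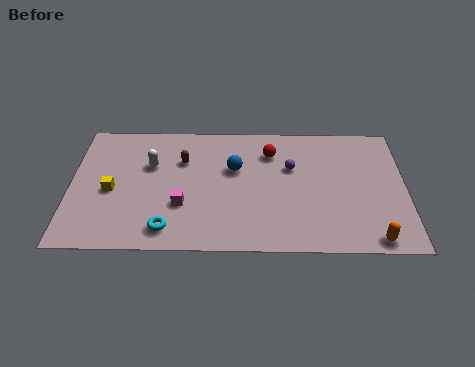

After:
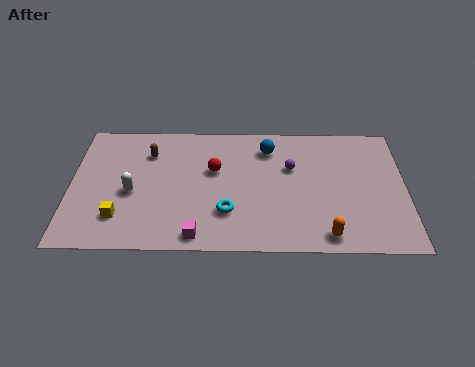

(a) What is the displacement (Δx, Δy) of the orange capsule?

(-2.0, 0.2)

The orange capsule started near (13.2, 0.8) and ended near (11.2, 1.0).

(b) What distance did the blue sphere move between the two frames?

2.1

The blue sphere was near (7.2, 5.2) before and (8.7, 6.6) after, so it travelled √(1.5² + 1.4²) ≈ 2.1 units.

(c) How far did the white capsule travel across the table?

2.0

The white capsule was near (3.5, 5.4) before and (2.7, 3.6) after, so it travelled √(0.8² + 1.8²) ≈ 2.0 units.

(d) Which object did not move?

the purple sphere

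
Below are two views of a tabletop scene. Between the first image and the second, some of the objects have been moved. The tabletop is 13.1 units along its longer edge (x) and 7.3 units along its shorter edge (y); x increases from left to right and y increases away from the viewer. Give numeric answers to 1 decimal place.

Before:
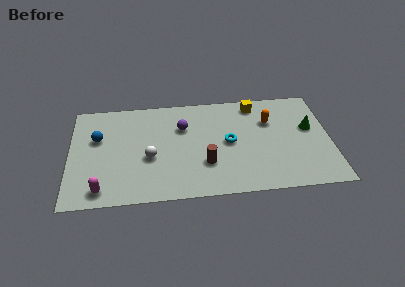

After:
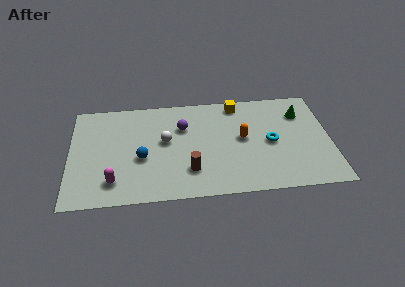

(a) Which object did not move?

the purple sphere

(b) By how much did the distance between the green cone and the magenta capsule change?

-0.7

Before: roughly 11.0 units apart; after: 10.3. That's 0.7 units closer together.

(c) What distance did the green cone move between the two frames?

1.2

From (12.1, 4.3) to (11.7, 5.4), the green cone covered √(0.4² + 1.1²) ≈ 1.2 units.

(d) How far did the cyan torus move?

2.1

From (8.0, 3.7) to (10.1, 3.5), the cyan torus covered √(2.1² + 0.2²) ≈ 2.1 units.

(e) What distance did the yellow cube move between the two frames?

0.9

The yellow cube was near (9.4, 6.3) before and (8.5, 6.4) after, so it travelled √(0.9² + 0.1²) ≈ 0.9 units.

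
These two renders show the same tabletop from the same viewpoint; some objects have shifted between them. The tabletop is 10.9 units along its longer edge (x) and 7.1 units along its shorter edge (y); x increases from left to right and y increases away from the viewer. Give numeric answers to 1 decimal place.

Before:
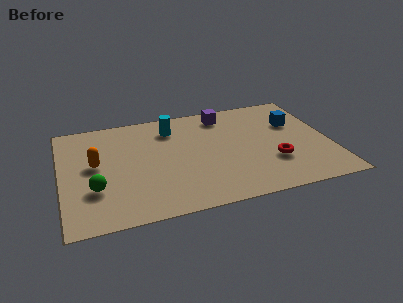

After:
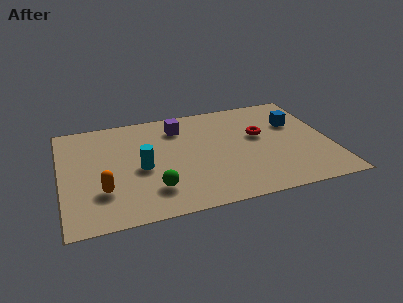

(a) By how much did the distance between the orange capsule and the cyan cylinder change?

-1.7

The distance was about 3.6 in the first image and 1.9 in the second, so they moved 1.7 units closer together.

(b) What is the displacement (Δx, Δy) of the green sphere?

(2.3, -0.6)

The green sphere started near (1.3, 2.3) and ended near (3.6, 1.7).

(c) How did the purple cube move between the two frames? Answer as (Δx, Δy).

(-1.9, -0.4)

The purple cube started near (6.8, 6.0) and ended near (4.9, 5.6).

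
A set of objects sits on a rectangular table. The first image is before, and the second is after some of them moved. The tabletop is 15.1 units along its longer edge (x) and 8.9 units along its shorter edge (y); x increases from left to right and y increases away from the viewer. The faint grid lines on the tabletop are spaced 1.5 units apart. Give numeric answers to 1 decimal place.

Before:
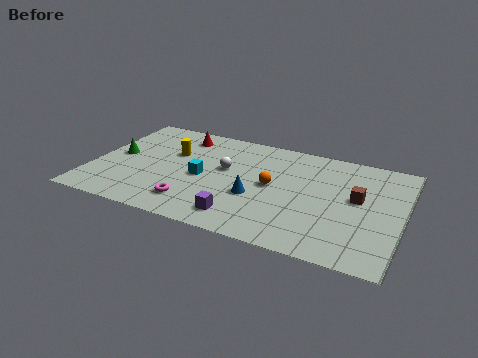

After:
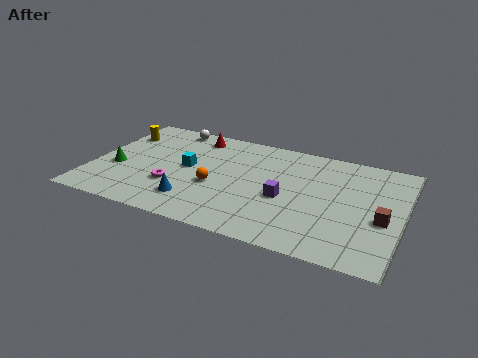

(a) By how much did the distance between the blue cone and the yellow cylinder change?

+1.3

They were about 5.0 units apart before and 6.3 after — 1.3 units further apart.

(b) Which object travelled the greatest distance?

the white sphere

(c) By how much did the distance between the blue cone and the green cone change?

-2.8

Before: roughly 7.1 units apart; after: 4.3. That's 2.8 units closer together.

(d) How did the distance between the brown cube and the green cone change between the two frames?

+1.2

Before: roughly 11.8 units apart; after: 13.0. That's 1.2 units further apart.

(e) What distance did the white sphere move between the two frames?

4.2

The white sphere was near (6.4, 5.2) before and (3.3, 8.0) after, so it travelled √(3.1² + 2.8²) ≈ 4.2 units.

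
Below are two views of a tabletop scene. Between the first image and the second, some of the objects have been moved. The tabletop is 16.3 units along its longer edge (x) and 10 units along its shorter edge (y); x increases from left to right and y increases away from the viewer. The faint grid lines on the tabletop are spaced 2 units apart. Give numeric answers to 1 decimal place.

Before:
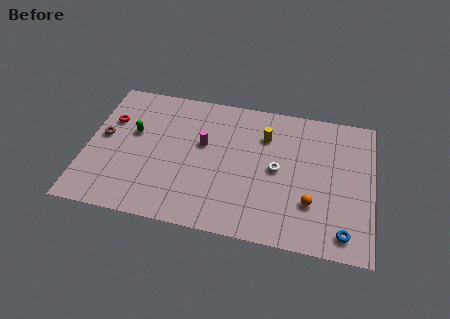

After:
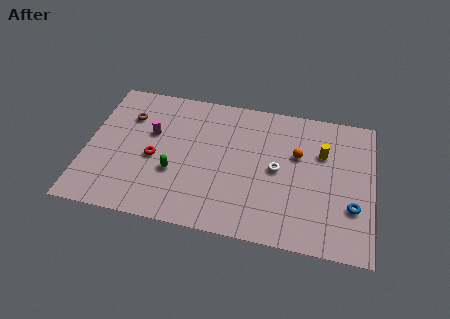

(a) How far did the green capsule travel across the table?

3.5

The green capsule was near (2.6, 6.0) before and (5.1, 3.6) after, so it travelled √(2.5² + 2.4²) ≈ 3.5 units.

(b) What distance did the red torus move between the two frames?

3.5

From (1.2, 6.7) to (3.9, 4.4), the red torus covered √(2.7² + 2.3²) ≈ 3.5 units.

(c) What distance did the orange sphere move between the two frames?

3.4

The orange sphere was near (12.9, 3.0) before and (12.0, 6.3) after, so it travelled √(0.9² + 3.3²) ≈ 3.4 units.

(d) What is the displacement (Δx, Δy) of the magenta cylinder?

(-3.0, 0.2)

The magenta cylinder was at about (6.6, 6.0) and moved to about (3.6, 6.2).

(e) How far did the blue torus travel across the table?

1.8

From (14.8, 1.4) to (15.2, 3.2), the blue torus covered √(0.4² + 1.8²) ≈ 1.8 units.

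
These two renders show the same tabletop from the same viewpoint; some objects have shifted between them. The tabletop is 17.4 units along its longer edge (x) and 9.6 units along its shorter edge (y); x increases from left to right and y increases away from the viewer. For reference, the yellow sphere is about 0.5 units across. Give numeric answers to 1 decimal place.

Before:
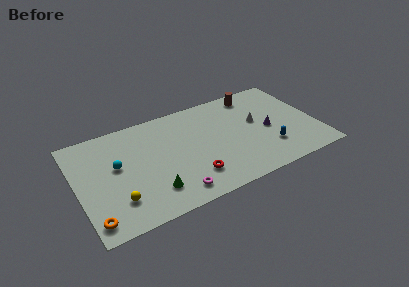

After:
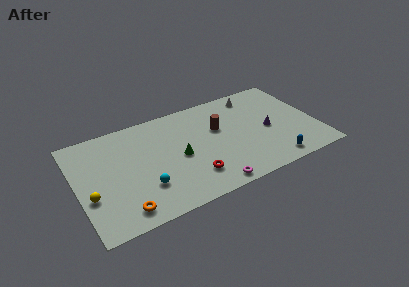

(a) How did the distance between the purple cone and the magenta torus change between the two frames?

-2.0

Before: roughly 7.9 units apart; after: 5.9. That's 2.0 units closer together.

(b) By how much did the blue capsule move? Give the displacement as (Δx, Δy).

(0.1, -1.4)

The blue capsule started near (13.7, 2.6) and ended near (13.8, 1.2).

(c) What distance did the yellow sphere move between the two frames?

2.1

The yellow sphere was near (2.6, 2.4) before and (0.8, 3.5) after, so it travelled √(1.8² + 1.1²) ≈ 2.1 units.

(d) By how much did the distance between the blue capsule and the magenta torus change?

-2.5

The distance was about 7.2 in the first image and 4.7 in the second, so they moved 2.5 units closer together.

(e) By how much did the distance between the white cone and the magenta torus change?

+0.7

The distance was about 7.8 in the first image and 8.5 in the second, so they moved 0.7 units further apart.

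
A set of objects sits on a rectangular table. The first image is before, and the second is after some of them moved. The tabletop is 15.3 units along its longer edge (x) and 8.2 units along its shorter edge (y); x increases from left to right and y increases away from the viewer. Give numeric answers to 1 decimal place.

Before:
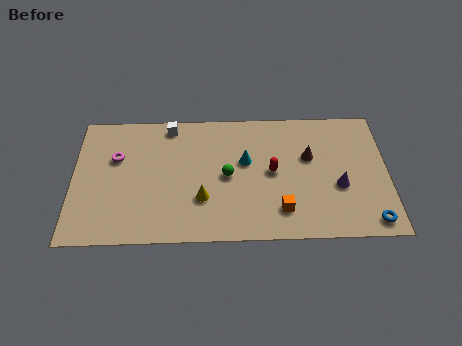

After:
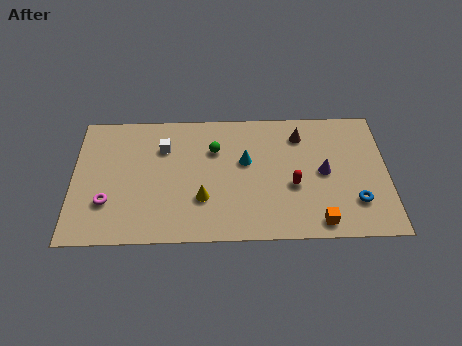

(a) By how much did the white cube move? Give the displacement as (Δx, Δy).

(-0.3, -1.4)

The white cube was at about (4.7, 7.3) and moved to about (4.4, 5.9).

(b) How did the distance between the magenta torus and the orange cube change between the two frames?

+1.6

The distance was about 8.7 in the first image and 10.3 in the second, so they moved 1.6 units further apart.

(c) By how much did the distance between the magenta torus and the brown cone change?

+0.8

The distance was about 9.4 in the first image and 10.2 in the second, so they moved 0.8 units further apart.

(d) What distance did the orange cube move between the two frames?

2.0

From (10.1, 1.8) to (11.9, 1.0), the orange cube covered √(1.8² + 0.8²) ≈ 2.0 units.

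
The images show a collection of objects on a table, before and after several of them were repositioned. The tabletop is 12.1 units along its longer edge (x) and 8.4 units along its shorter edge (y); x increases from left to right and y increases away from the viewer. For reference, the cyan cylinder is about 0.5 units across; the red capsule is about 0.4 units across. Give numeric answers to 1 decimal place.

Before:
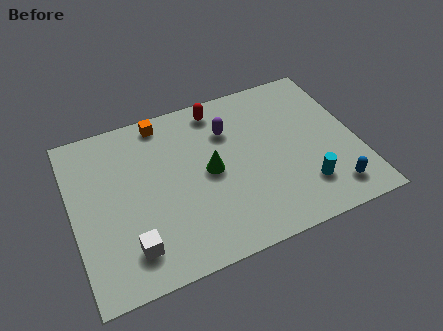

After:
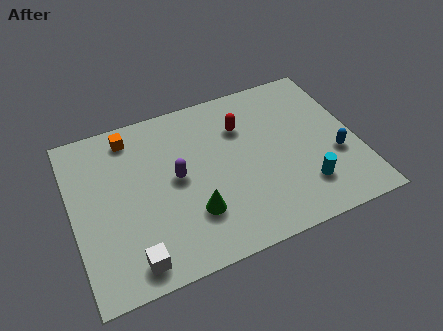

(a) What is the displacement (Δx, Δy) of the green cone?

(-0.9, -1.8)

The green cone started near (5.8, 4.2) and ended near (4.9, 2.4).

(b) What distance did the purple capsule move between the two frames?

2.9

The purple capsule moved from about (6.8, 6.0) to (4.4, 4.4), a distance of √(2.4² + 1.6²) ≈ 2.9.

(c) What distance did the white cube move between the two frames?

0.6

The white cube moved from about (2.2, 1.7) to (2.2, 1.1), a distance of √(0.0² + 0.6²) ≈ 0.6.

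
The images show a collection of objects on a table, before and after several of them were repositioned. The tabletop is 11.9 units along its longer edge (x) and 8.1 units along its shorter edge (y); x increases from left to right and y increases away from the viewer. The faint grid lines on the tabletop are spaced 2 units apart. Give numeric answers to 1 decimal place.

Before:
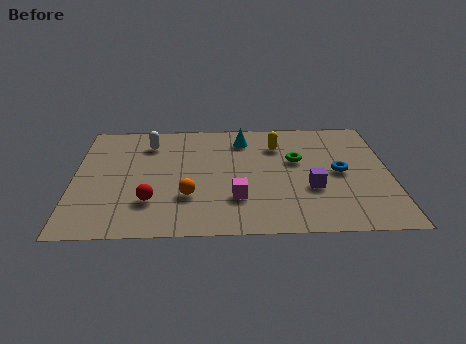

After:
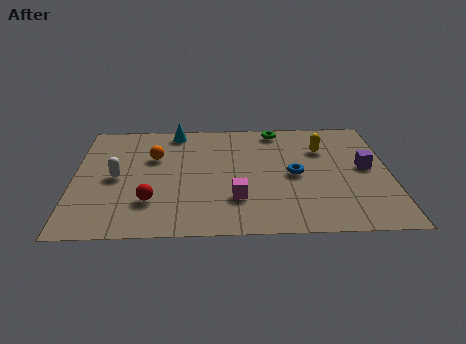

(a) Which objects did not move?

the magenta cube and the red sphere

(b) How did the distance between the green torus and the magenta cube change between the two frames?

+1.7

Before: roughly 3.5 units apart; after: 5.2. That's 1.7 units further apart.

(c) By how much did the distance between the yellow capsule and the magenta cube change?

+0.7

Before: roughly 4.0 units apart; after: 4.7. That's 0.7 units further apart.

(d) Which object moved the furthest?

the orange sphere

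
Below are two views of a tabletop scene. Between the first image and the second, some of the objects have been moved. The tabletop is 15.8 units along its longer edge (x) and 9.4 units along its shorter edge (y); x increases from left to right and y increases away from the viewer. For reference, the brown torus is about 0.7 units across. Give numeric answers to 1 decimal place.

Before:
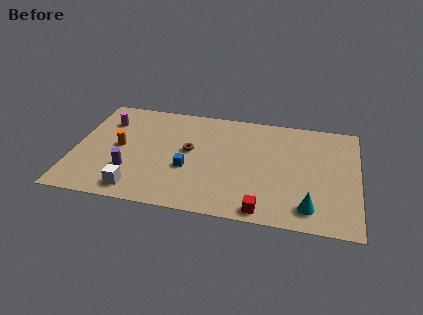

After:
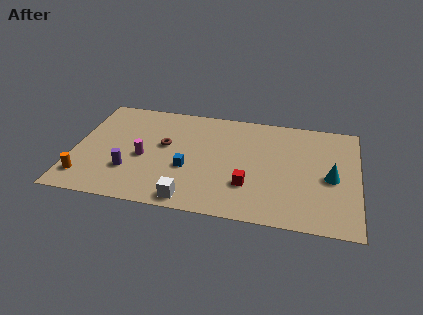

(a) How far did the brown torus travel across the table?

1.4

From (6.4, 5.2) to (5.0, 5.4), the brown torus covered √(1.4² + 0.2²) ≈ 1.4 units.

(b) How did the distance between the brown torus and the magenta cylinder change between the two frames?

-3.4

The distance was about 5.1 in the first image and 1.7 in the second, so they moved 3.4 units closer together.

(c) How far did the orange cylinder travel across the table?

3.4

The orange cylinder moved from about (2.5, 4.8) to (0.8, 1.8), a distance of √(1.7² + 3.0²) ≈ 3.4.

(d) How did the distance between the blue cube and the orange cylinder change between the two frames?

+1.8

They were about 4.1 units apart before and 5.9 after — 1.8 units further apart.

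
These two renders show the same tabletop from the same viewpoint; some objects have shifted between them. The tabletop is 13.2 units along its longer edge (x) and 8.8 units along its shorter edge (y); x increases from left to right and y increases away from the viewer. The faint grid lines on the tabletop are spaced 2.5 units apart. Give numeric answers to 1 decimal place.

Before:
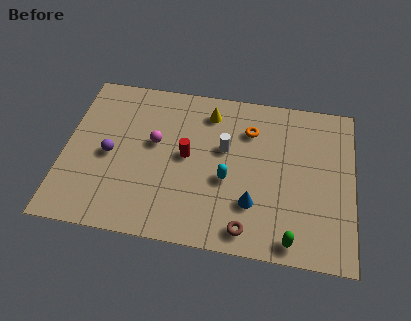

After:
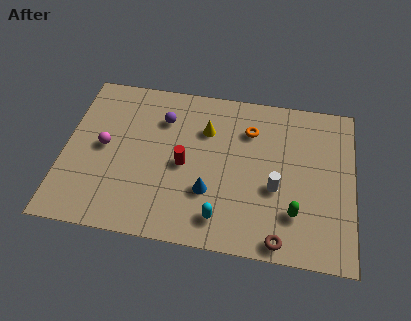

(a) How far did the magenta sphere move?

2.4

The magenta sphere was near (4.1, 5.1) before and (1.8, 4.5) after, so it travelled √(2.3² + 0.6²) ≈ 2.4 units.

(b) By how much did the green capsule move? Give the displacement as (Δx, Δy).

(0.1, 1.4)

The green capsule was at about (10.5, 0.9) and moved to about (10.6, 2.3).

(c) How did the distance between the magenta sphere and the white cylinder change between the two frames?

+4.8

They were about 3.2 units apart before and 8.0 after — 4.8 units further apart.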